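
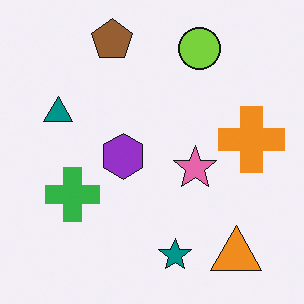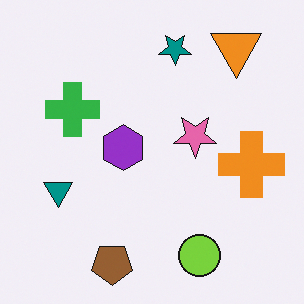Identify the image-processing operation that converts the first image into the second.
This is the original image flipped vertically (top ↔ bottom).

The brown pentagon is in the top of the first image and the bottom of the second — shapes on opposite sides of the horizontal midline have swapped in a mirror flip.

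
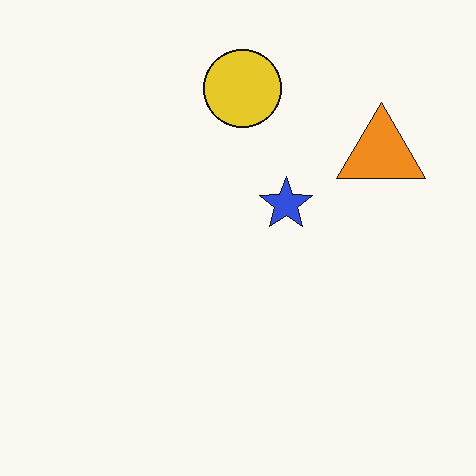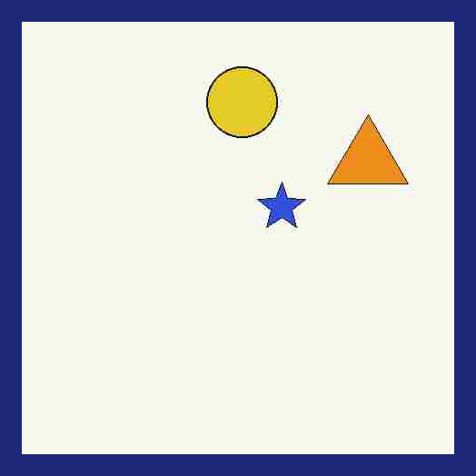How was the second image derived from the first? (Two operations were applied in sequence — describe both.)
The transformation is: heavily JPEG-compressed with obvious blocking artifacts, then framed with a navy border.

Blocky 8×8 compression artifacts appear around shape edges and the flat background shows ringing — characteristic JPEG degradation. A solid navy frame runs around the edge of the second image, with the content slightly shrunk inside it.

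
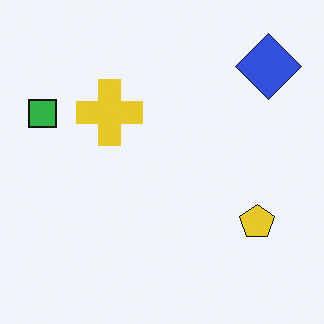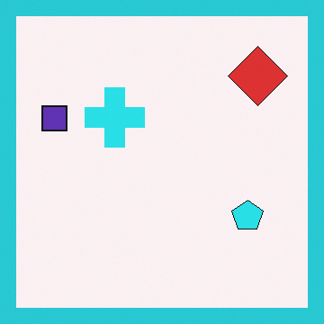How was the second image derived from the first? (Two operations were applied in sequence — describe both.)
This is the original image hue-shifted by a moderate amount, then framed with a cyan border.

Every shape's color has rotated by the same amount around the hue wheel — a uniform hue shift. A solid cyan frame runs around the edge of the second image, with the content slightly shrunk inside it.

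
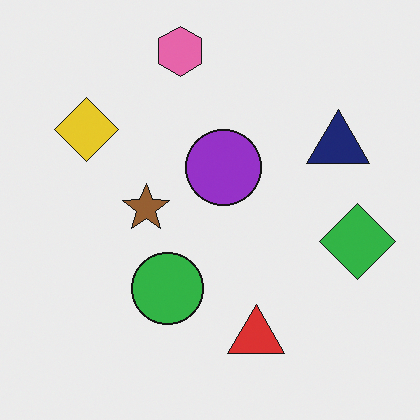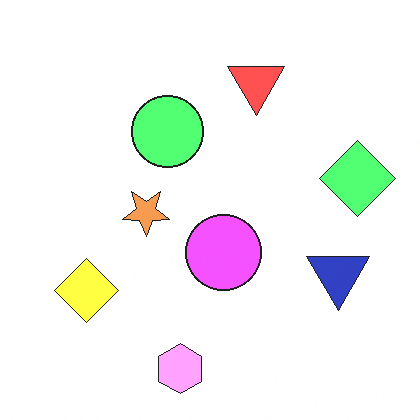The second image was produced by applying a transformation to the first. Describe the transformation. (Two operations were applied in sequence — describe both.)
It was flipped vertically (top ↔ bottom), then noticeably brightened.

The pink hexagon is in the top of the first image and the bottom of the second — shapes on opposite sides of the horizontal midline have swapped in a mirror flip. Every pixel — background and shapes alike — is uniformly brightened.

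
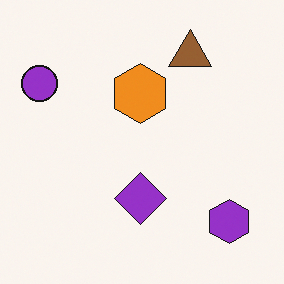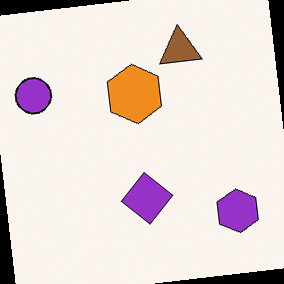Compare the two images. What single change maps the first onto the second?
The transformation is: rotated counter-clockwise by a few degrees.

Every shape is tilted by the same angle and the image corners show triangular fill wedges — a whole-image rotation by a non-right angle.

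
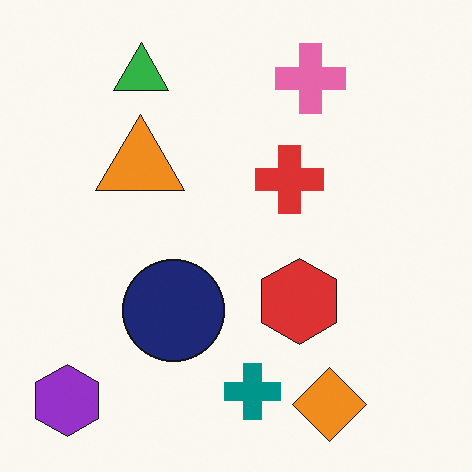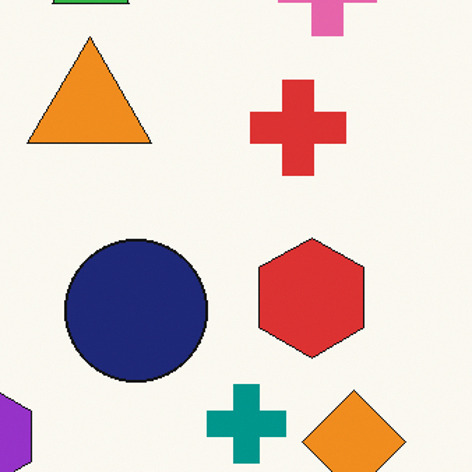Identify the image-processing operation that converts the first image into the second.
Cropped slightly and scaled back up.

The visible shapes are larger and the field of view is narrower; shapes near the original edges may be partly or wholly outside the frame — a crop-and-rescale.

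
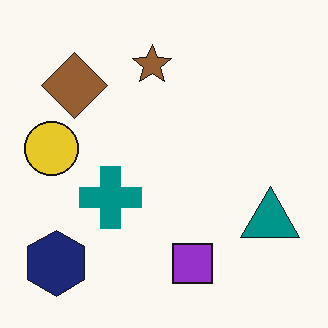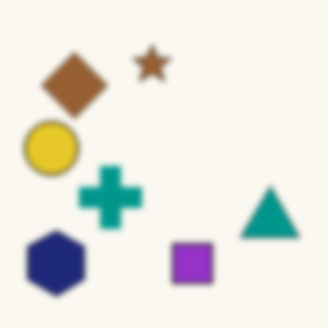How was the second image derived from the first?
The transformation is: noticeably gaussian-blurred.

Shape edges and outlines are uniformly softened across the whole image.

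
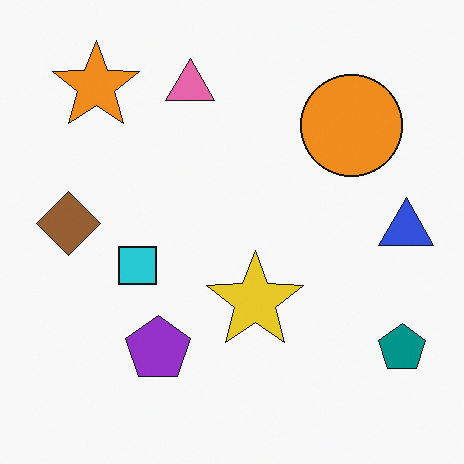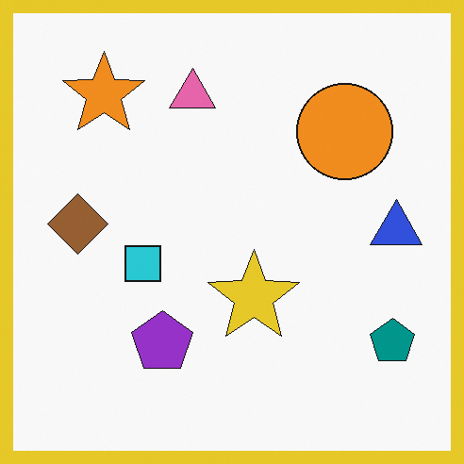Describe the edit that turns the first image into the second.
It was framed with a yellow border.

A solid yellow frame runs around the edge of the second image, with the content slightly shrunk inside it.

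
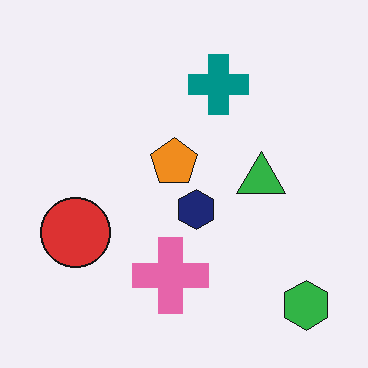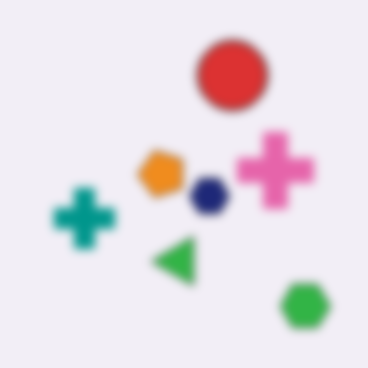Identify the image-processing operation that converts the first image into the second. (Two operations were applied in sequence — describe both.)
It was transposed (reflected across the top-left ↔ bottom-right diagonal), then moderately blurred.

Shapes have swapped their row and column positions — what was in the top-right is now in the bottom-left — a diagonal reflection. Shape edges and outlines are uniformly softened across the whole image.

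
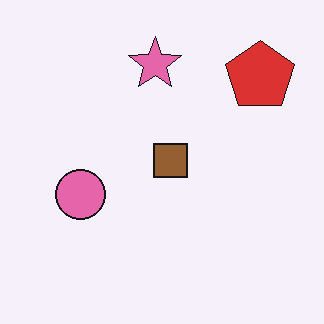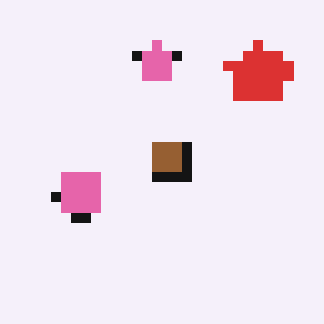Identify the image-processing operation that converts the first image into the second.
The image was heavily pixelated into large blocks.

Shapes are reduced to large square blocks; fine edges and outlines are lost — a downscale-then-upscale (mosaic) effect.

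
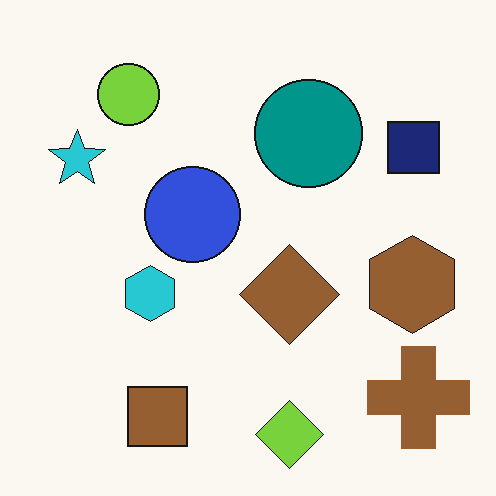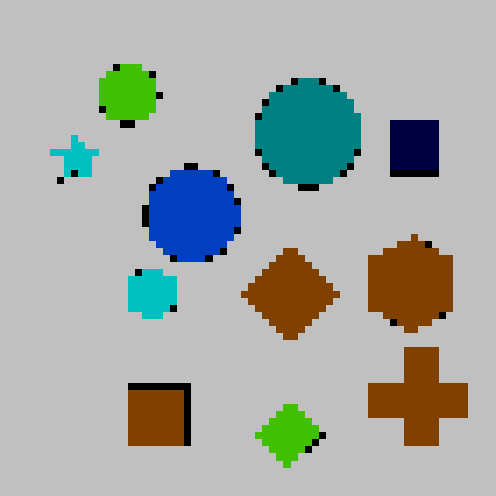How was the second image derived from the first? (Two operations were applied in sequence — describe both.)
The second image is the first moderately pixelated, then heavily posterized to just a handful of flat colors.

Shapes are reduced to large square blocks; fine edges and outlines are lost — a downscale-then-upscale (mosaic) effect. Each flat color has snapped to a coarser quantized level — most visibly, the near-white background has dropped to a flat grey.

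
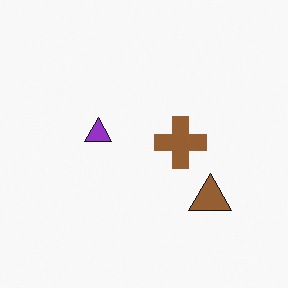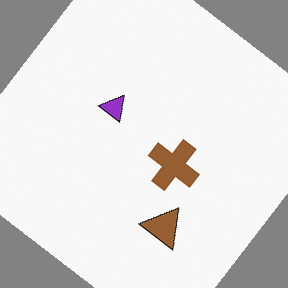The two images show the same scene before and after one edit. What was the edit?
It was rotated clockwise by a large amount — several tens of degrees.

Every shape is tilted by the same angle and the image corners show triangular fill wedges — a whole-image rotation by a non-right angle.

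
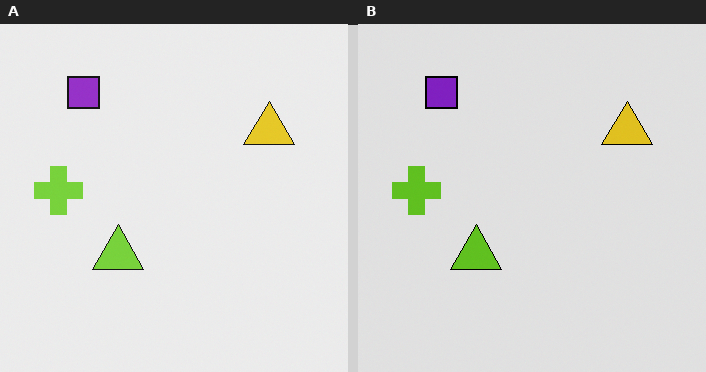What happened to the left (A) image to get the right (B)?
The transformation is: moderately posterized.

Each flat color has snapped to a coarser quantized level — most visibly, the near-white background has dropped to a flat grey.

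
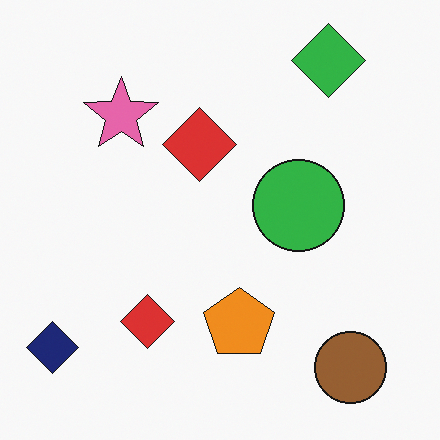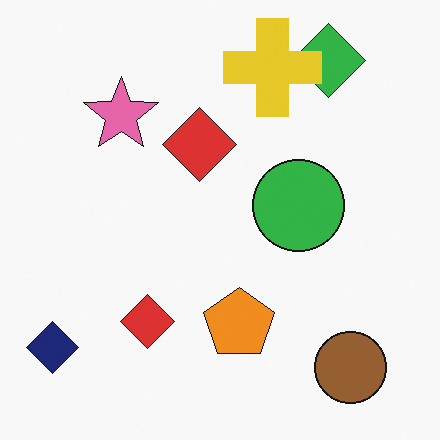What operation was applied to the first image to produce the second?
The transformation is: overlaid with an additional yellow cross.

A yellow cross appears in the second image that is absent from the first.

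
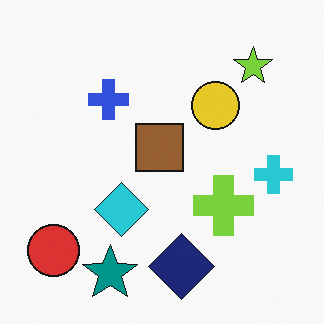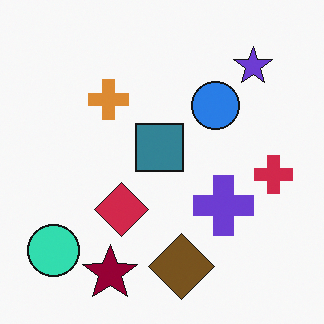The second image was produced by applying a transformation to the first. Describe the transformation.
Hue-shifted by a large amount.

Every shape's color has rotated by the same amount around the hue wheel — a uniform hue shift.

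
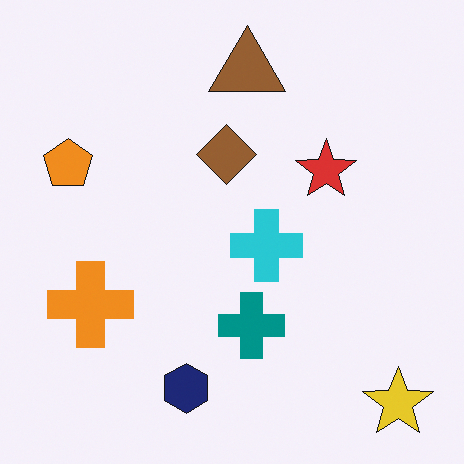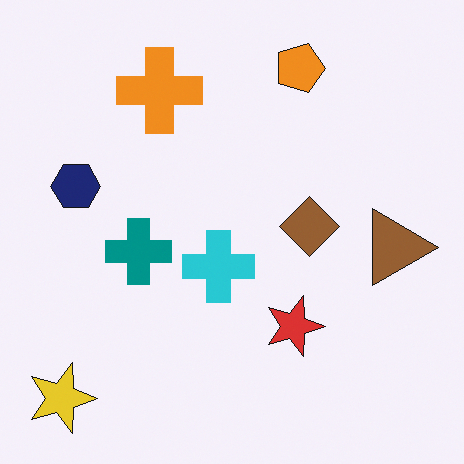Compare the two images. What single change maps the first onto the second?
This is the original image rotated 90° clockwise.

The yellow star sits in the bottom-right of the first image and the bottom-left of the second — consistent with a whole-image 90° clockwise rotation.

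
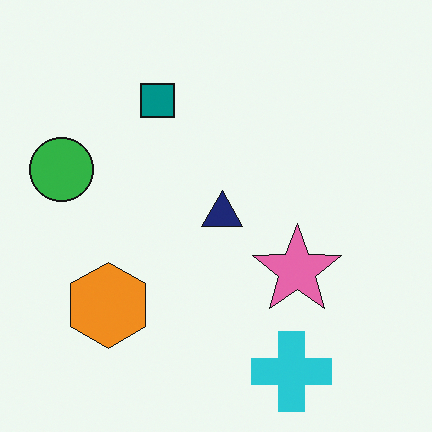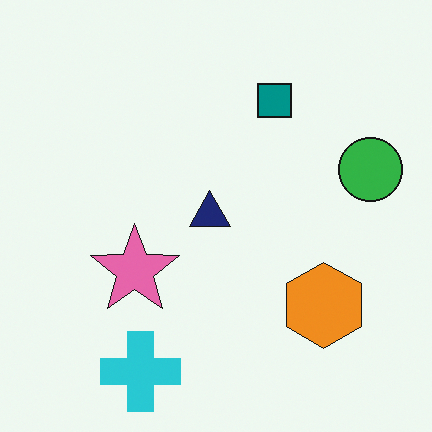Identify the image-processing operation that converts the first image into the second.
The second image is the first flipped horizontally (left ↔ right).

The green circle is in the left of the first image and the right of the second — shapes on opposite sides of the vertical midline have swapped in a mirror flip.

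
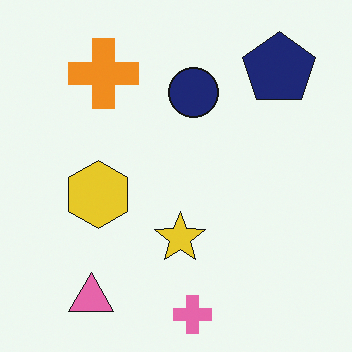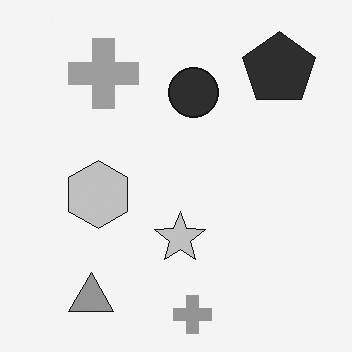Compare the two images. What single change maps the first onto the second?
It was converted to grayscale.

All color is removed — every shape is now a shade of grey.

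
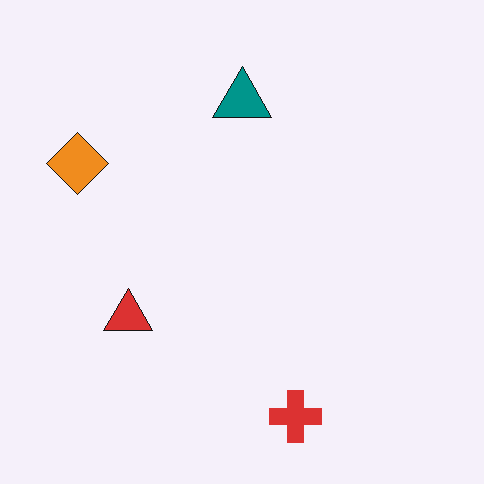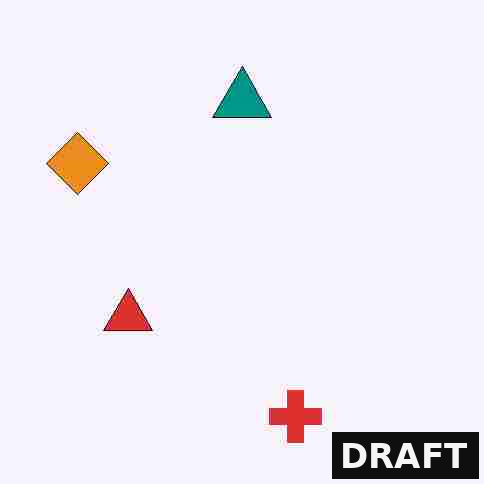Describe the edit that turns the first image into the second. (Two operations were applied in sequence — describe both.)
The image was heavily JPEG-compressed with obvious blocking artifacts, then watermarked with the text "DRAFT" in the lower-right corner.

Blocky 8×8 compression artifacts appear around shape edges and the flat background shows ringing — characteristic JPEG degradation. A dark label reading "DRAFT" appears in the lower-right corner.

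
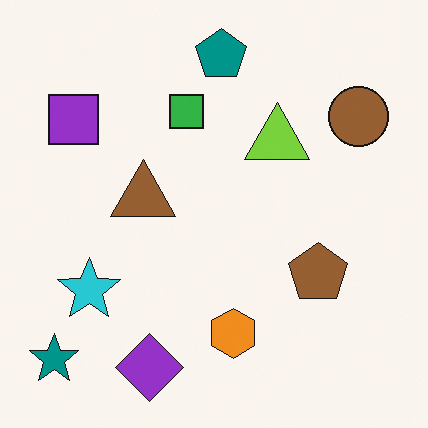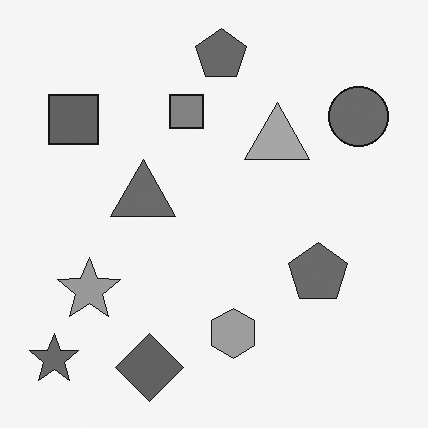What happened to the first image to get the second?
It was converted to grayscale.

All color is removed — every shape is now a shade of grey.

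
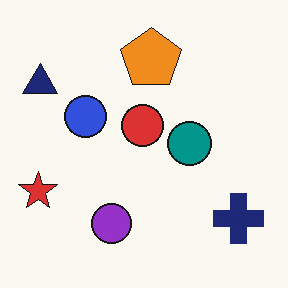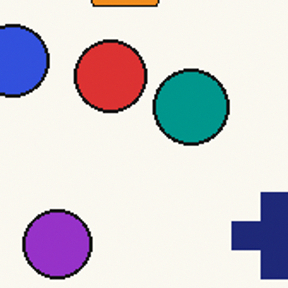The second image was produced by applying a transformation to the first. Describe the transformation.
The second image is the first cropped to a noticeably smaller region and rescaled.

The visible shapes are larger and the field of view is narrower; shapes near the original edges may be partly or wholly outside the frame — a crop-and-rescale.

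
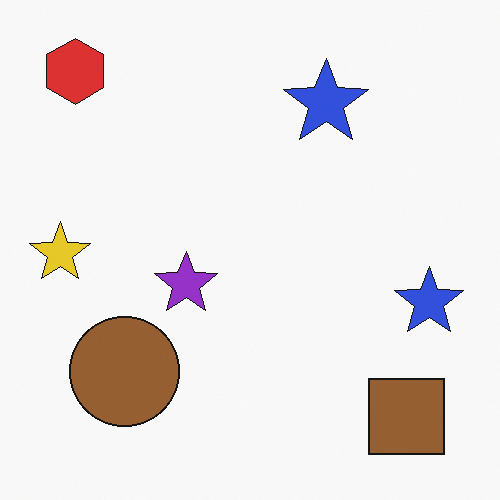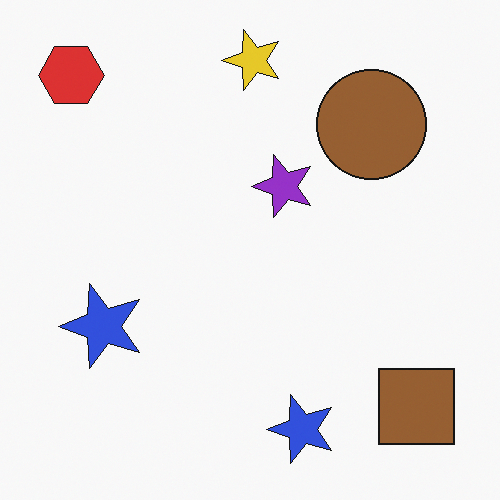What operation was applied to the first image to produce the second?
It was transposed (reflected across the top-left ↔ bottom-right diagonal).

Shapes have swapped their row and column positions — what was in the top-right is now in the bottom-left — a diagonal reflection.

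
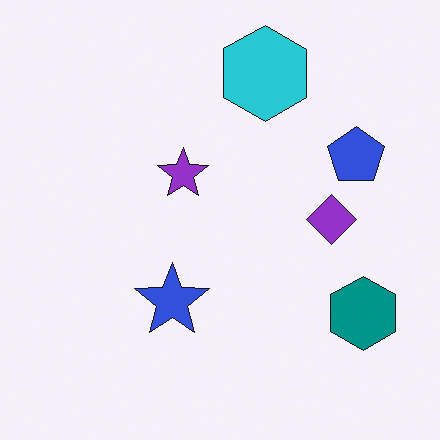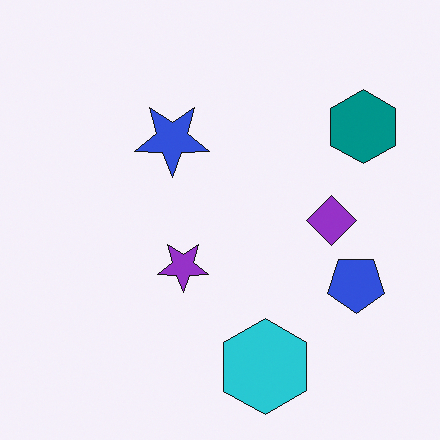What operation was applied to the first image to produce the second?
The transformation is: flipped vertically (top ↔ bottom).

The cyan hexagon is in the top of the first image and the bottom of the second — shapes on opposite sides of the horizontal midline have swapped in a mirror flip.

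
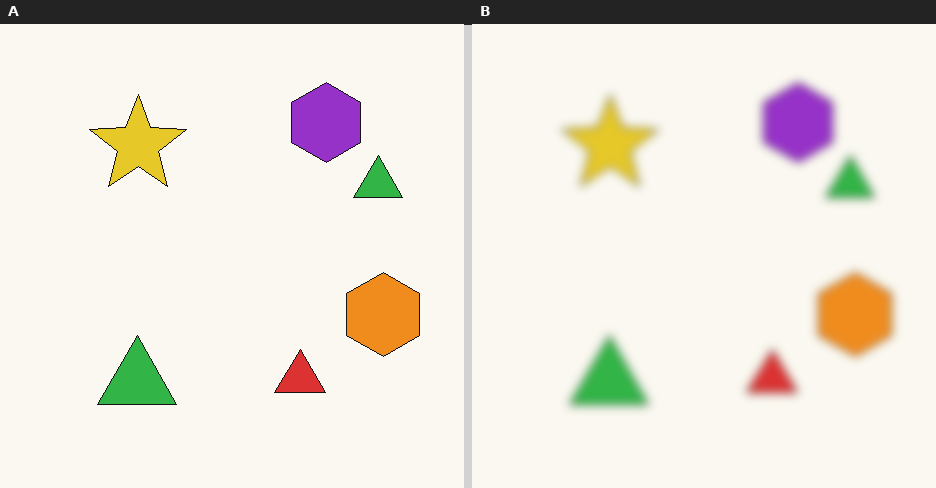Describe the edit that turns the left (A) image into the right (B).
The right (B) image is the left (A) noticeably gaussian-blurred.

Shape edges and outlines are uniformly softened across the whole image.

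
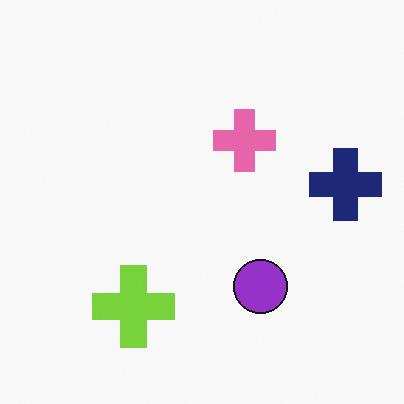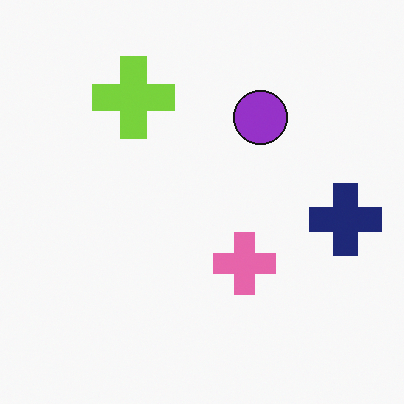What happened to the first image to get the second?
The image was flipped vertically (top ↔ bottom).

The lime cross is in the bottom-left of the first image and the top-left of the second — shapes on opposite sides of the horizontal midline have swapped in a mirror flip.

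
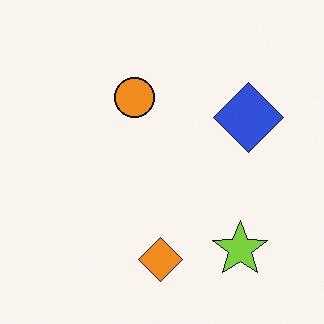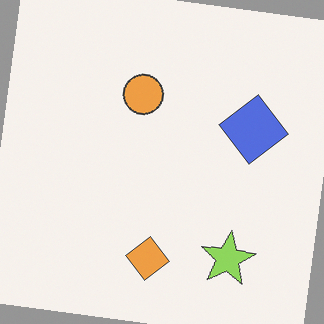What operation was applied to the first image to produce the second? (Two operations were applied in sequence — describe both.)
Rotated clockwise by a small amount, then given slightly reduced contrast.

Every shape is tilted by the same angle and the image corners show triangular fill wedges — a whole-image rotation by a non-right angle. Tones are pushed toward mid-grey across the whole image — a global contrast change.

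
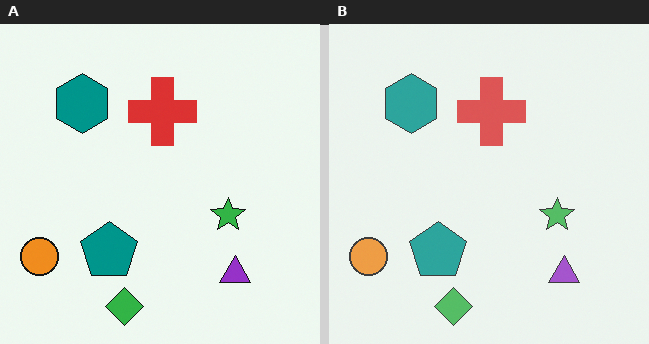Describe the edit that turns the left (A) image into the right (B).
The right (B) image is the left (A) given slightly reduced contrast.

Tones are pushed toward mid-grey across the whole image — a global contrast change.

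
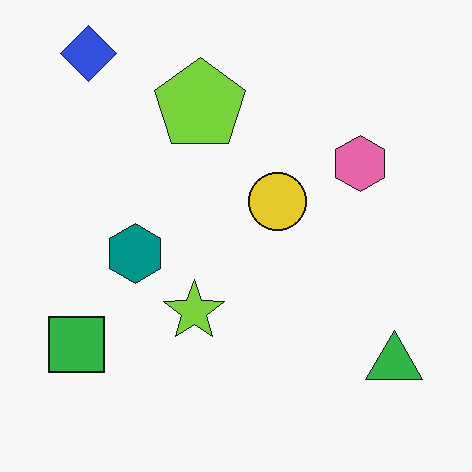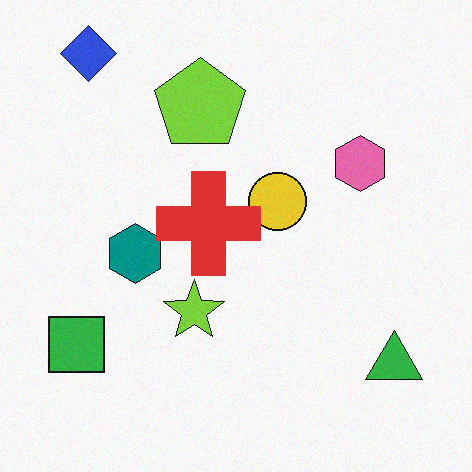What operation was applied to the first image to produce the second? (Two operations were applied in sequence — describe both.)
The image was degraded with a light layer of grain, then overlaid with an additional red cross.

Random speckle covers the whole image, including the flat background. A red cross appears in the second image that is absent from the first.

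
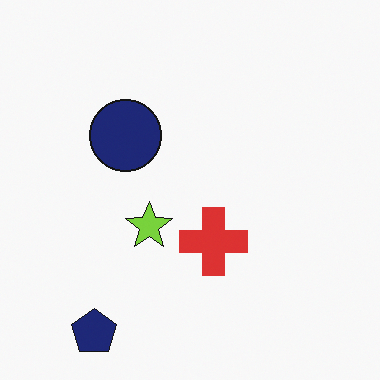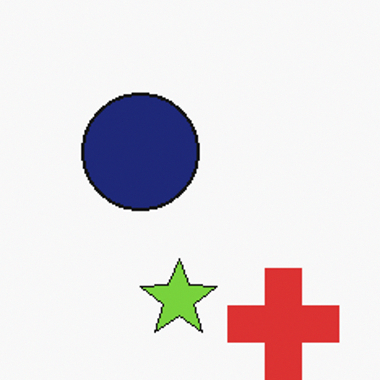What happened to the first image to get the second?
Cropped tightly and scaled back up.

The visible shapes are larger and the field of view is narrower; shapes near the original edges may be partly or wholly outside the frame — a crop-and-rescale.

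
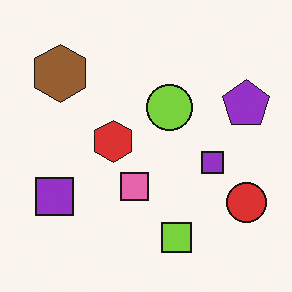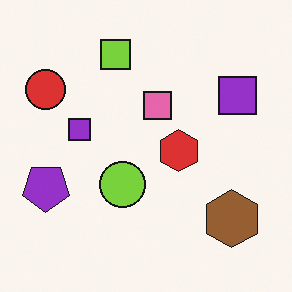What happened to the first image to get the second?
Rotated 180°.

The red circle sits in the bottom-right of the first image and the top-left of the second — consistent with a whole-image 180° rotation.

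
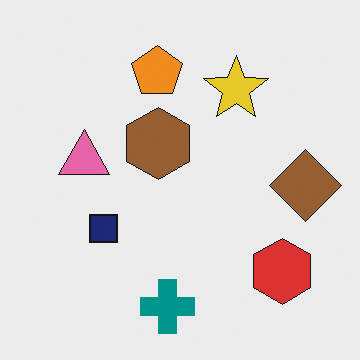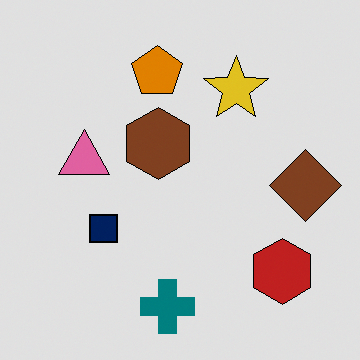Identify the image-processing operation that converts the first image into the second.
This is the original image moderately posterized.

Each flat color has snapped to a coarser quantized level — most visibly, the near-white background has dropped to a flat grey.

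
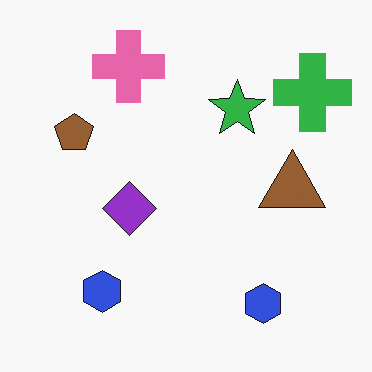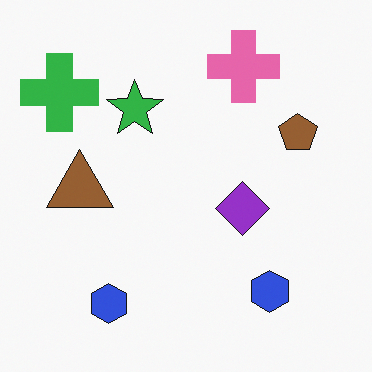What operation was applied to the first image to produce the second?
It was flipped horizontally (left ↔ right).

The green cross is in the top-right of the first image and the top-left of the second — shapes on opposite sides of the vertical midline have swapped in a mirror flip.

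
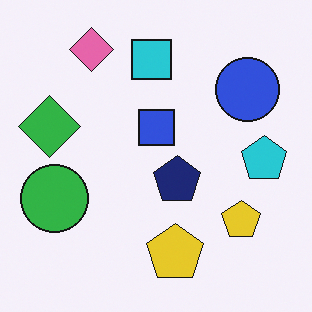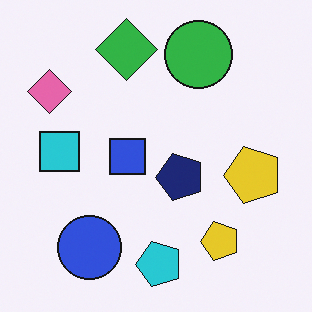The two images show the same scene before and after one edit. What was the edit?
The image was transposed (reflected across the top-left ↔ bottom-right diagonal).

Shapes have swapped their row and column positions — what was in the top-right is now in the bottom-left — a diagonal reflection.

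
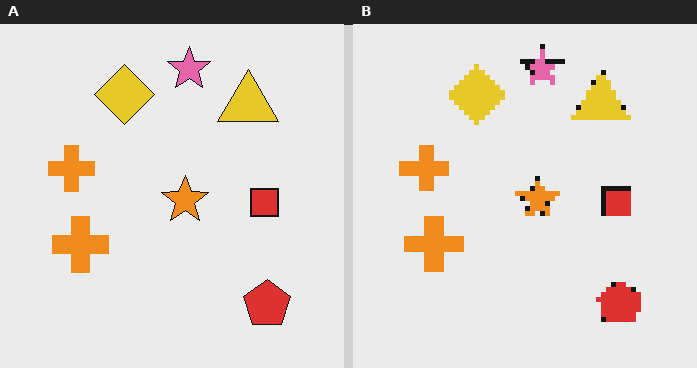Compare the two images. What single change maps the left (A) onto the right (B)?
The image was mildly pixelated.

Shapes are reduced to large square blocks; fine edges and outlines are lost — a downscale-then-upscale (mosaic) effect.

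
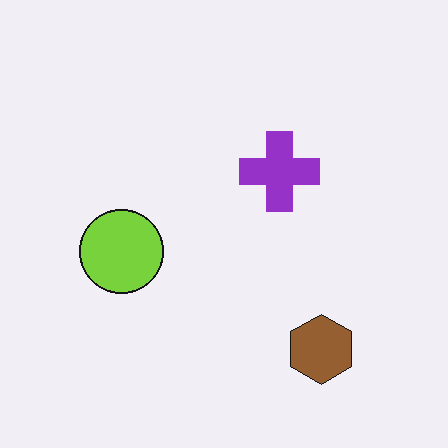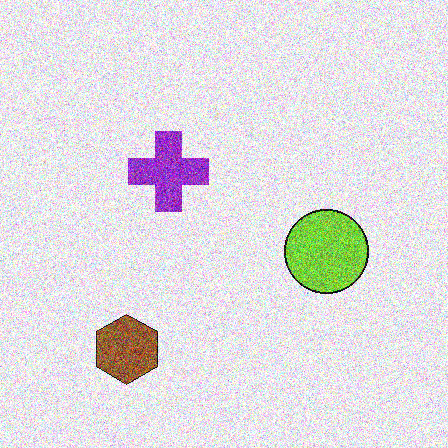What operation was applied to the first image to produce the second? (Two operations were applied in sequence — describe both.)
It was flipped horizontally (left ↔ right), then degraded with a thick layer of grain.

The lime circle is in the left of the first image and the right of the second — shapes on opposite sides of the vertical midline have swapped in a mirror flip. Random speckle covers the whole image, including the flat background.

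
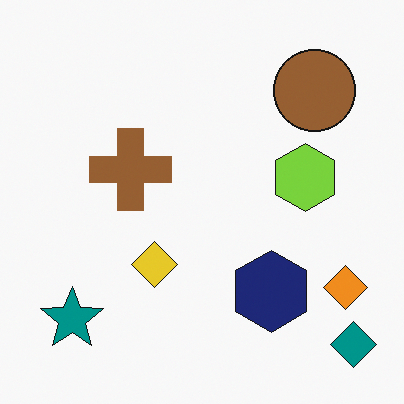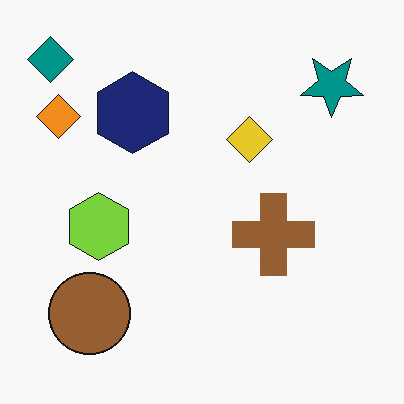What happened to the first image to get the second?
This is the original image rotated 180°.

The teal diamond sits in the bottom-right of the first image and the top-left of the second — consistent with a whole-image 180° rotation.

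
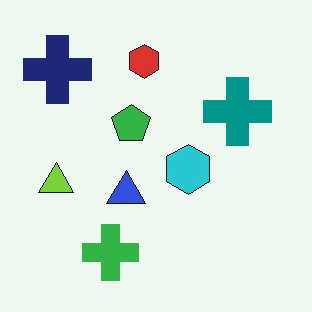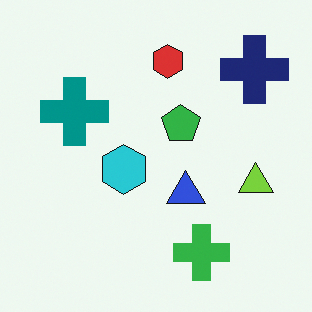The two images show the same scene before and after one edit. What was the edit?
The transformation is: flipped horizontally (left ↔ right).

The lime triangle is in the left of the first image and the right of the second — shapes on opposite sides of the vertical midline have swapped in a mirror flip.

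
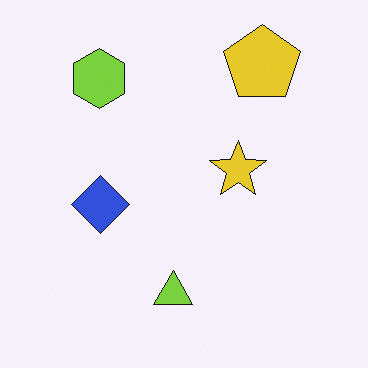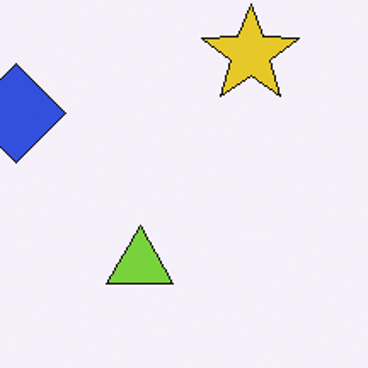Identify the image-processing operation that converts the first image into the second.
The second image is the first cropped tightly and scaled back up.

The visible shapes are larger and the field of view is narrower; shapes near the original edges may be partly or wholly outside the frame — a crop-and-rescale.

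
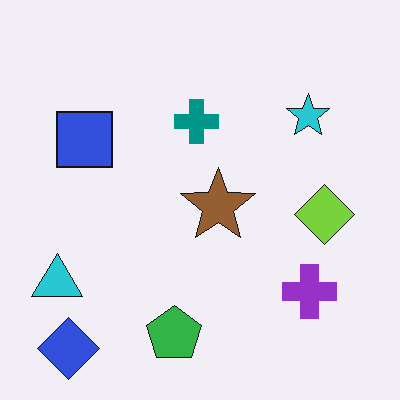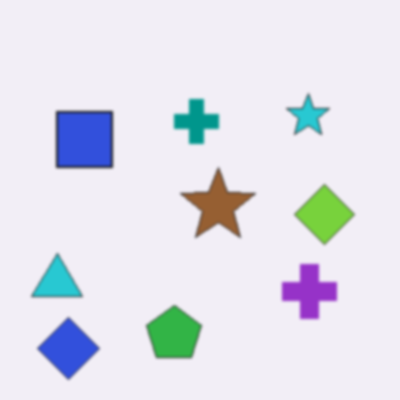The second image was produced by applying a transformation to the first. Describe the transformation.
The image was slightly softened.

Shape edges and outlines are uniformly softened across the whole image.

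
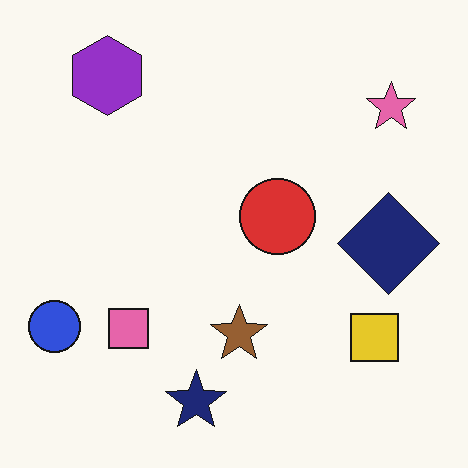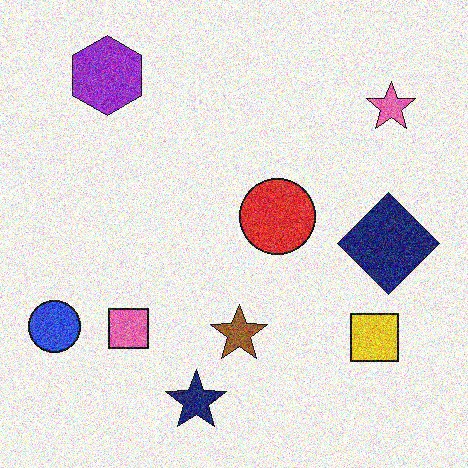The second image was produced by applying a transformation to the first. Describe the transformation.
The transformation is: degraded with strong gaussian noise.

Random speckle covers the whole image, including the flat background.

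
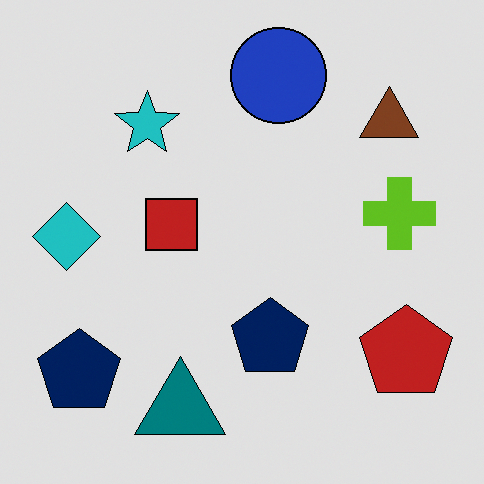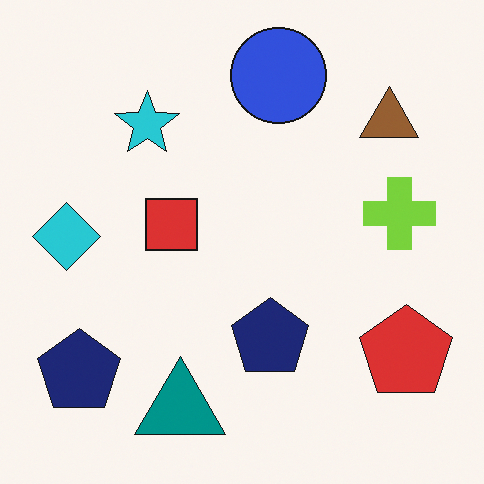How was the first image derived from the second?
The first image is the second moderately posterized.

Each flat color has snapped to a coarser quantized level — most visibly, the near-white background has dropped to a flat grey.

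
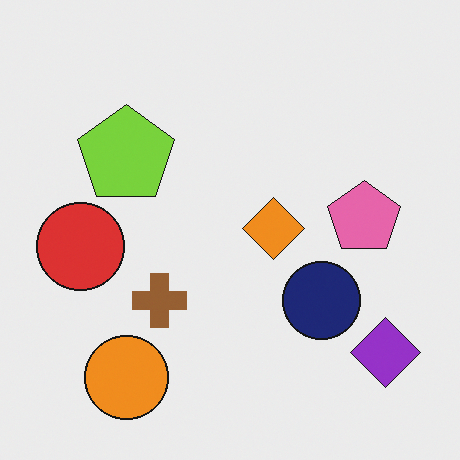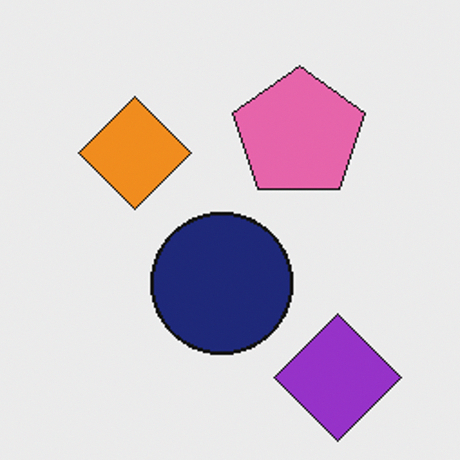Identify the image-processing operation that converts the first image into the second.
The second image is the first cropped to a noticeably smaller region and rescaled.

The visible shapes are larger and the field of view is narrower; shapes near the original edges may be partly or wholly outside the frame — a crop-and-rescale.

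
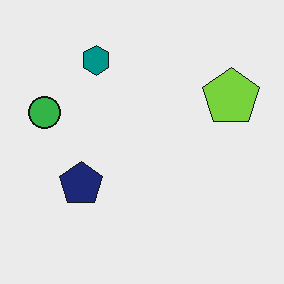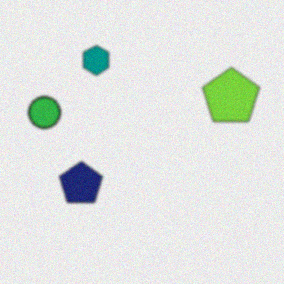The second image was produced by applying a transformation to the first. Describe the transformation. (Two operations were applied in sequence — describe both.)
The transformation is: lightly blurred, then degraded with subtle gaussian noise.

Shape edges and outlines are uniformly softened across the whole image. Random speckle covers the whole image, including the flat background.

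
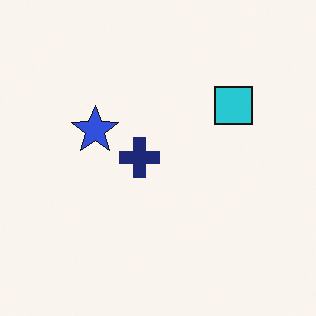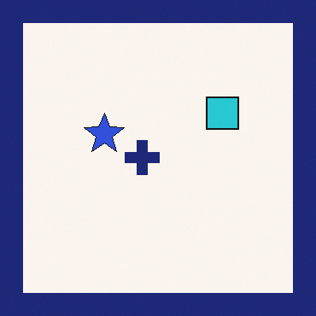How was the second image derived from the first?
The transformation is: framed with a navy border.

A solid navy frame runs around the edge of the second image, with the content slightly shrunk inside it.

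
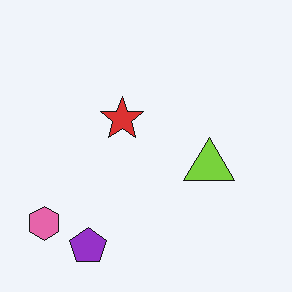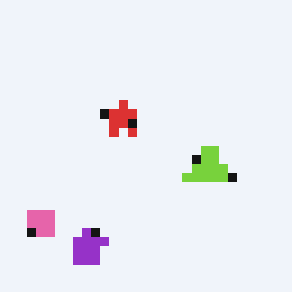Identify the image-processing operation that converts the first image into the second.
This is the original image heavily pixelated into large blocks.

Shapes are reduced to large square blocks; fine edges and outlines are lost — a downscale-then-upscale (mosaic) effect.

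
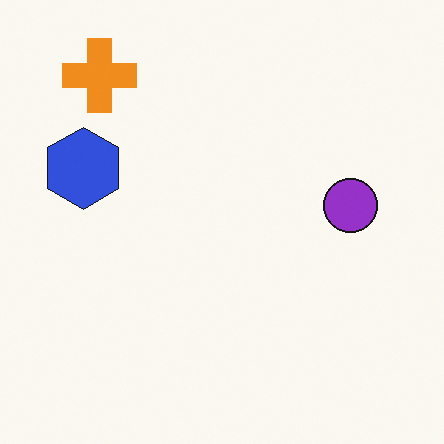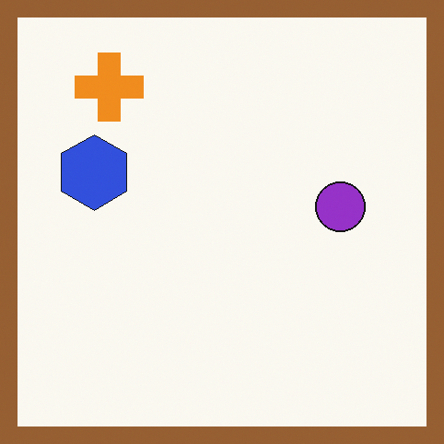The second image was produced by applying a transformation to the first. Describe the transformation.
The second image is the first framed with a brown border.

A solid brown frame runs around the edge of the second image, with the content slightly shrunk inside it.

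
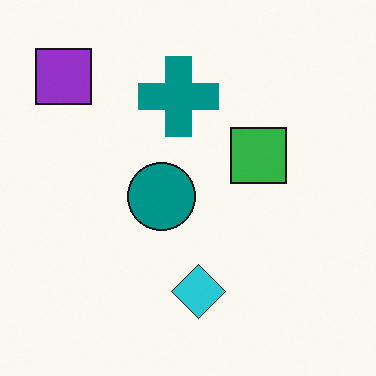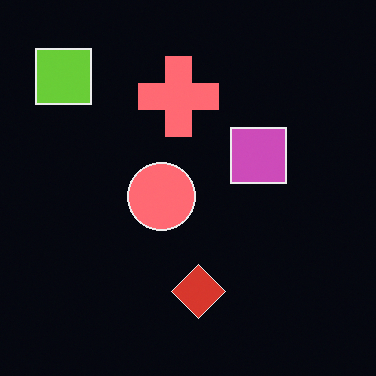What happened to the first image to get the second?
It was color-inverted (negative).

The light background has become dark and every shape's color is its complement — a photographic negative.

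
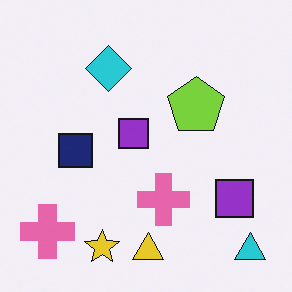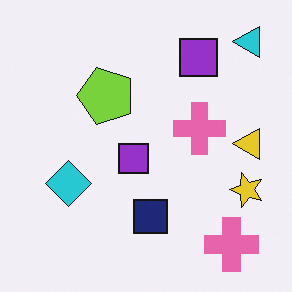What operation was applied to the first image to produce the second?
The second image is the first rotated 90° counter-clockwise.

The cyan triangle sits in the bottom-right of the first image and the top-right of the second — consistent with a whole-image 90° counter-clockwise rotation.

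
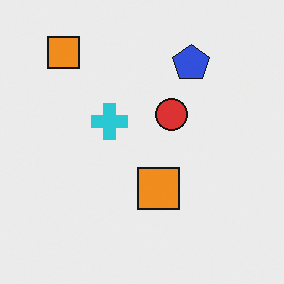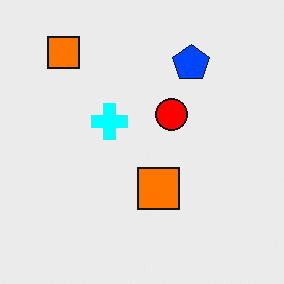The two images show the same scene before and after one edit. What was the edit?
The transformation is: made much more vivid (saturation change).

All colors are more vivid — a global saturation change.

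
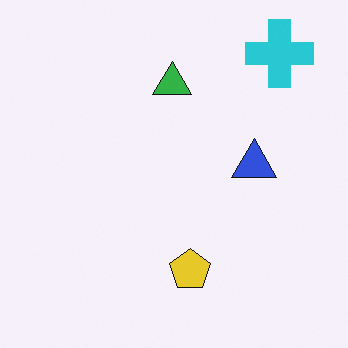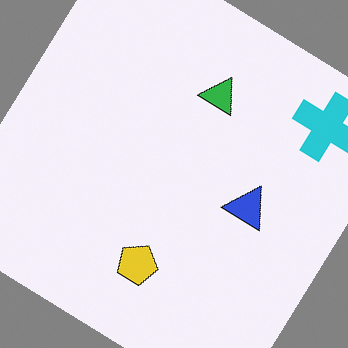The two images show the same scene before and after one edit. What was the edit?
The second image is the first rotated clockwise by a large amount — several tens of degrees.

Every shape is tilted by the same angle and the image corners show triangular fill wedges — a whole-image rotation by a non-right angle.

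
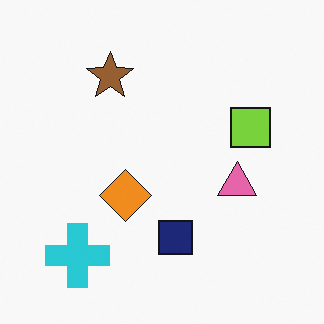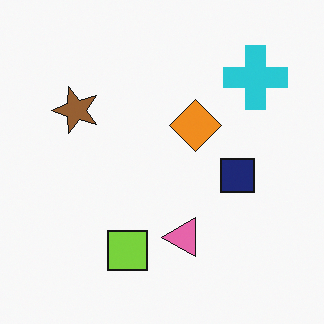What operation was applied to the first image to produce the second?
This is the original image transposed (reflected across the top-left ↔ bottom-right diagonal).

Shapes have swapped their row and column positions — what was in the top-right is now in the bottom-left — a diagonal reflection.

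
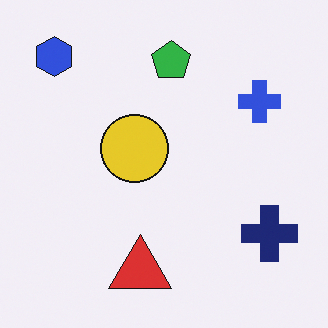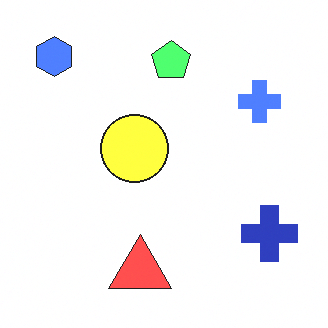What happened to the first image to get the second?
Brightened a lot.

Every pixel — background and shapes alike — is uniformly brightened.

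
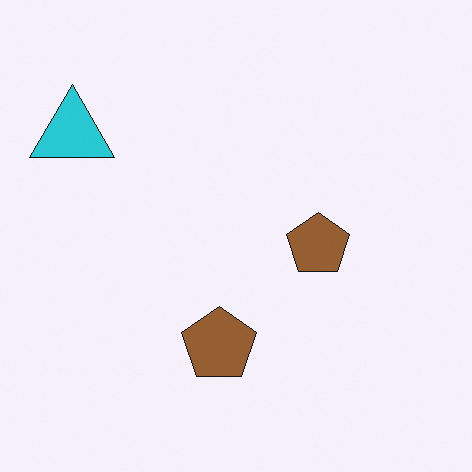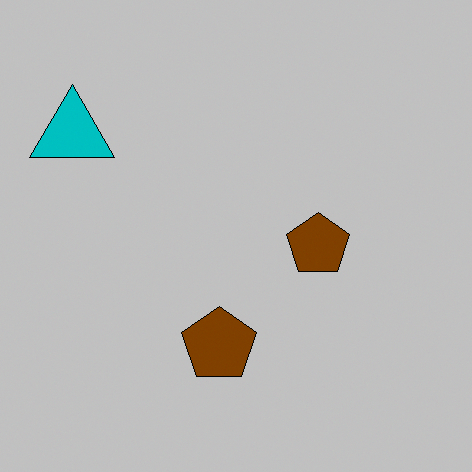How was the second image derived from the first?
It was heavily posterized to just a handful of flat colors.

Each flat color has snapped to a coarser quantized level — most visibly, the near-white background has dropped to a flat grey.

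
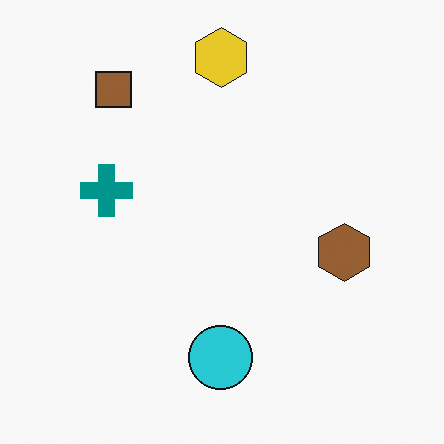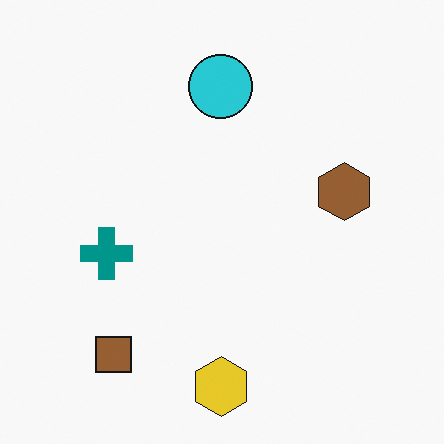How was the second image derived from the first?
The second image is the first flipped vertically (top ↔ bottom).

The yellow hexagon is in the top of the first image and the bottom of the second — shapes on opposite sides of the horizontal midline have swapped in a mirror flip.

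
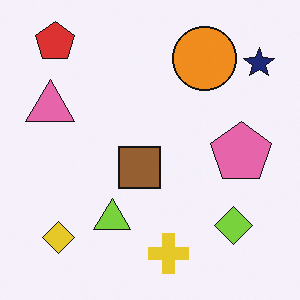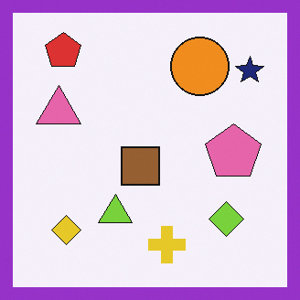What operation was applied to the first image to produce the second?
The transformation is: framed with a purple border.

A solid purple frame runs around the edge of the second image, with the content slightly shrunk inside it.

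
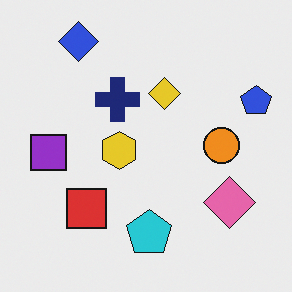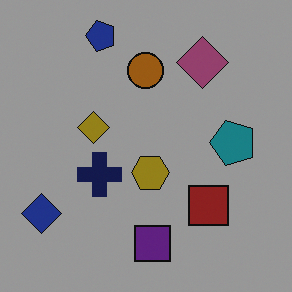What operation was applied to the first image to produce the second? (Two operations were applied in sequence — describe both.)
The transformation is: rotated 90° counter-clockwise, then noticeably darkened.

The blue diamond sits in the top-left of the first image and the bottom-left of the second — consistent with a whole-image 90° counter-clockwise rotation. Every pixel — background and shapes alike — is uniformly darkened.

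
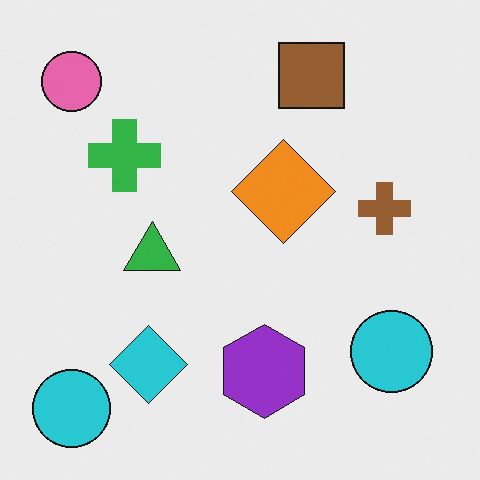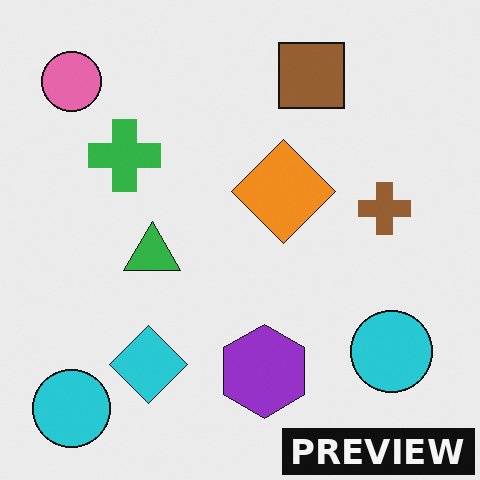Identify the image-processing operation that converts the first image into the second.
Watermarked with the text "PREVIEW" in the lower-right corner.

A dark label reading "PREVIEW" appears in the lower-right corner.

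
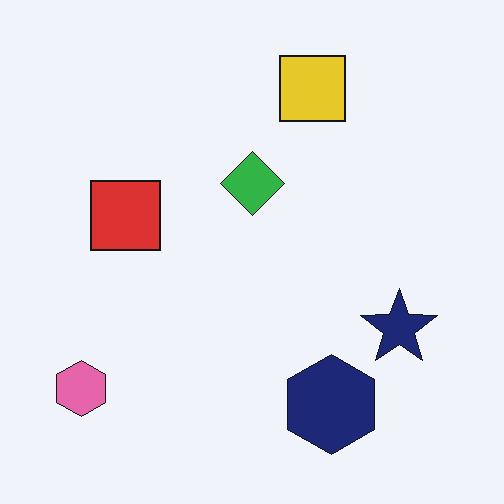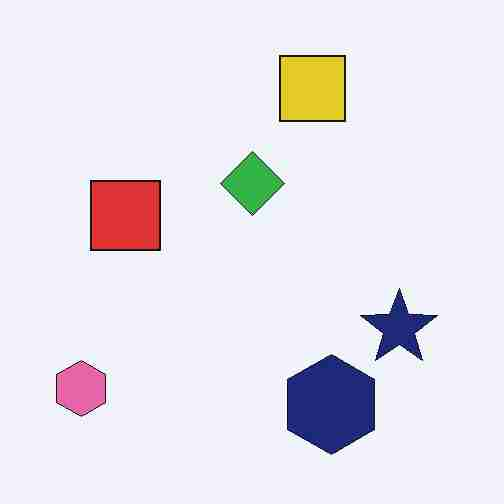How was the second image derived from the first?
The image was degraded with heavy JPEG compression.

Blocky 8×8 compression artifacts appear around shape edges and the flat background shows ringing — characteristic JPEG degradation.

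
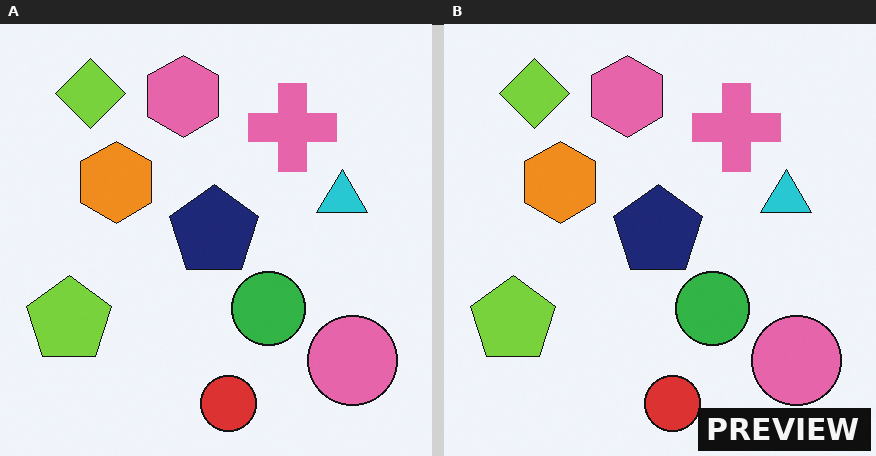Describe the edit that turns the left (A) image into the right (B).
The transformation is: watermarked with the text "PREVIEW" in the lower-right corner.

A dark label reading "PREVIEW" appears in the lower-right corner.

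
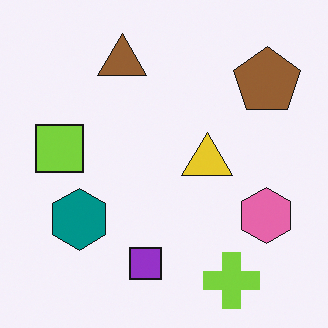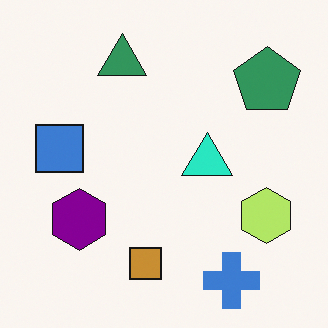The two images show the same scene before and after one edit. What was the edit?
This is the original image hue-shifted noticeably.

Every shape's color has rotated by the same amount around the hue wheel — a uniform hue shift.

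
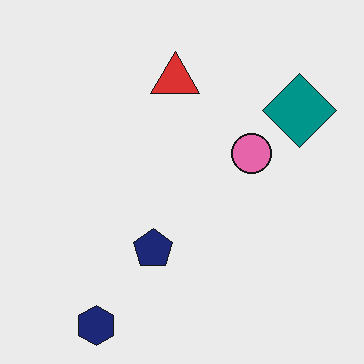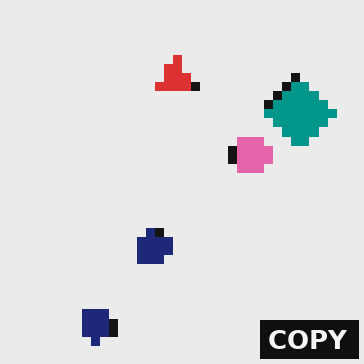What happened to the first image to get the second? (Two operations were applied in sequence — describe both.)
It was coarsely pixelated, then watermarked with the text "COPY" in the lower-right corner.

Shapes are reduced to large square blocks; fine edges and outlines are lost — a downscale-then-upscale (mosaic) effect. A dark label reading "COPY" appears in the lower-right corner.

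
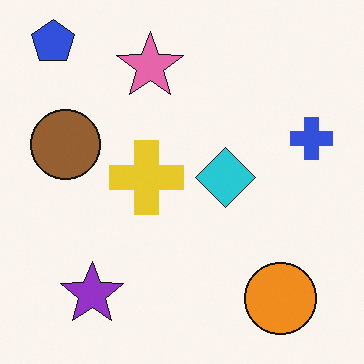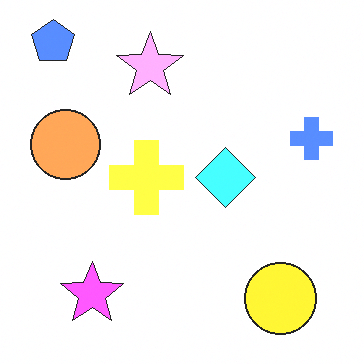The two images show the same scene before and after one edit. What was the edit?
Noticeably brightened.

Every pixel — background and shapes alike — is uniformly brightened.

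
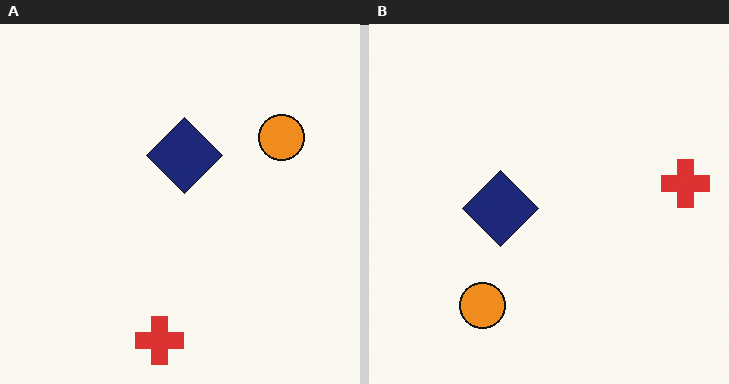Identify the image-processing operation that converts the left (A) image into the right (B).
The transformation is: transposed (reflected across the top-left ↔ bottom-right diagonal).

Shapes have swapped their row and column positions — what was in the top-right is now in the bottom-left — a diagonal reflection.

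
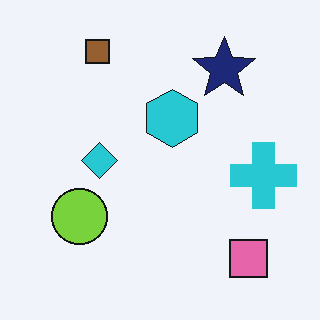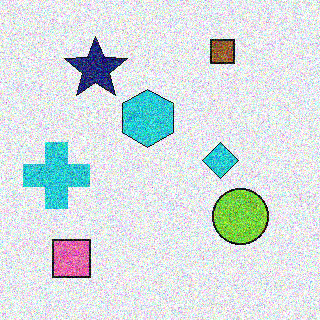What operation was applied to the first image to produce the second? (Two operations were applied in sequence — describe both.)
The transformation is: degraded with heavy additive noise, then flipped horizontally (left ↔ right).

Random speckle covers the whole image, including the flat background. The cyan cross is in the right of the first image and the left of the second — shapes on opposite sides of the vertical midline have swapped in a mirror flip.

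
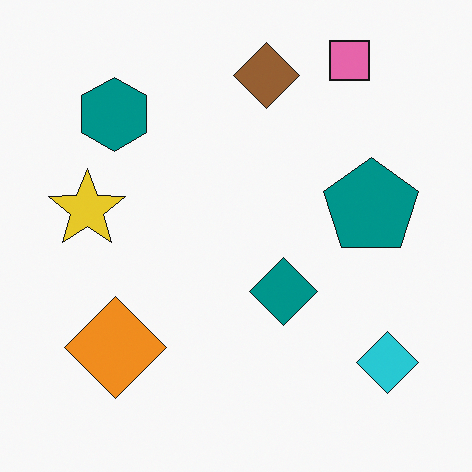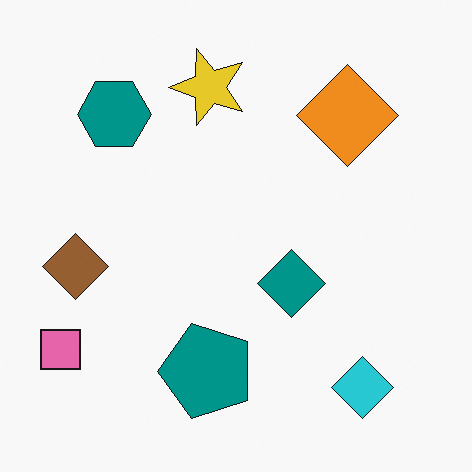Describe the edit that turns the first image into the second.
It was transposed (reflected across the top-left ↔ bottom-right diagonal).

Shapes have swapped their row and column positions — what was in the top-right is now in the bottom-left — a diagonal reflection.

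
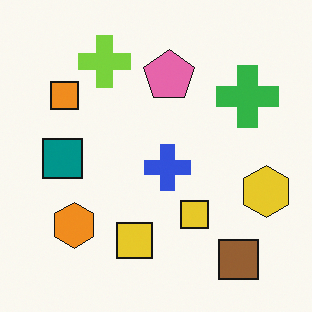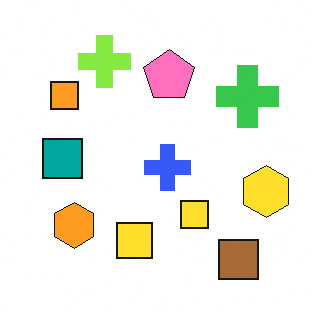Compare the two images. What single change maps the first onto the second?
The image was brightened a little.

Every pixel — background and shapes alike — is uniformly brightened.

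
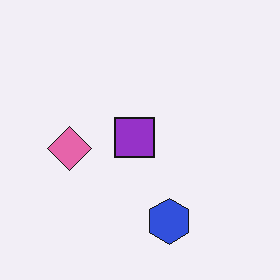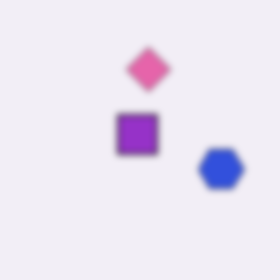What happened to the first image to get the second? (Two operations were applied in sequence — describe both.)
The image was transposed (reflected across the top-left ↔ bottom-right diagonal), then noticeably gaussian-blurred.

Shapes have swapped their row and column positions — what was in the top-right is now in the bottom-left — a diagonal reflection. Shape edges and outlines are uniformly softened across the whole image.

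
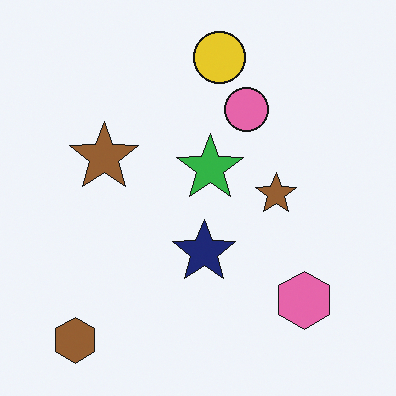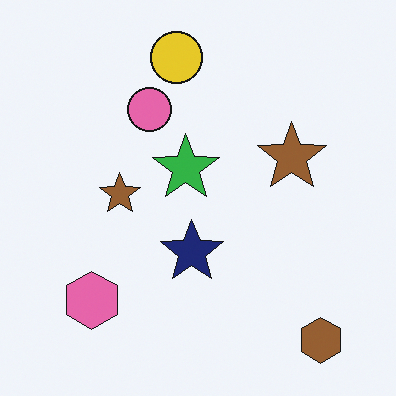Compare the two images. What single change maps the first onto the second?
Flipped horizontally (left ↔ right).

The brown hexagon is in the bottom-left of the first image and the bottom-right of the second — shapes on opposite sides of the vertical midline have swapped in a mirror flip.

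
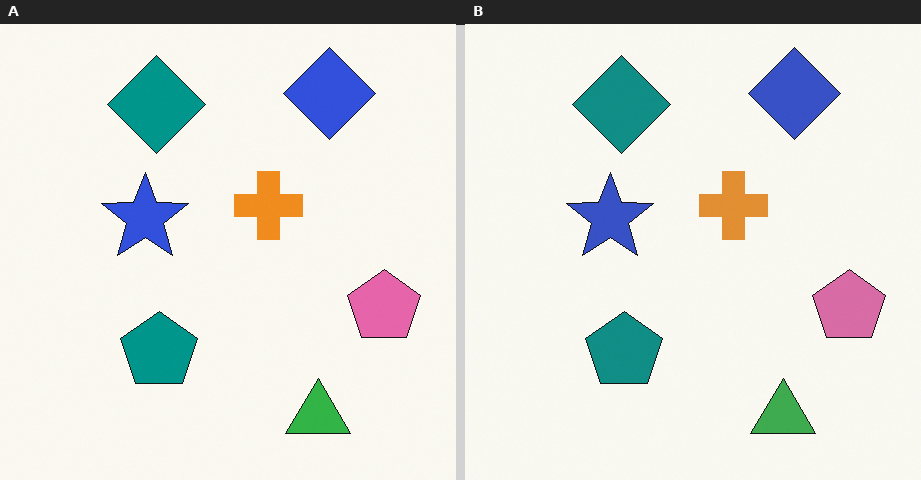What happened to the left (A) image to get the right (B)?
The right (B) image is the left (A) slightly desaturated.

All colors are more muted and greyish — a global saturation change.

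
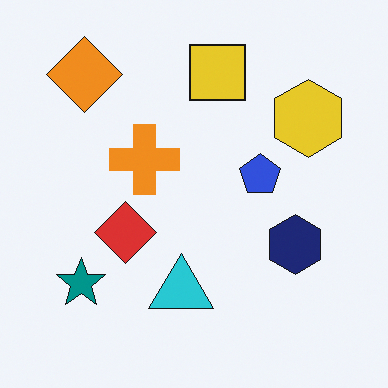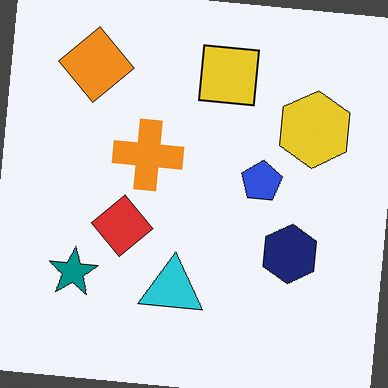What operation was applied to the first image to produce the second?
It was rotated clockwise by a slight angle.

Every shape is tilted by the same angle and the image corners show triangular fill wedges — a whole-image rotation by a non-right angle.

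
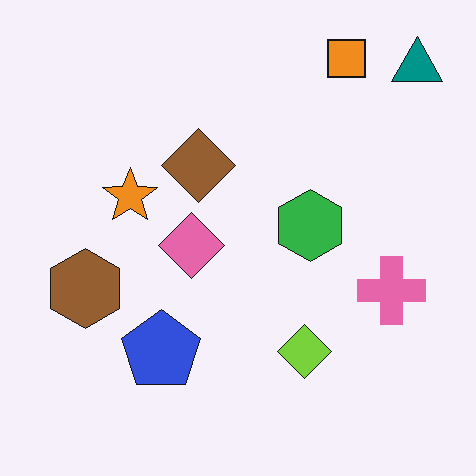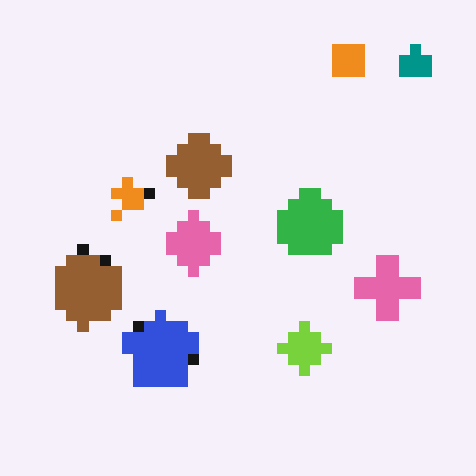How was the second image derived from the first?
The transformation is: heavily pixelated into large blocks.

Shapes are reduced to large square blocks; fine edges and outlines are lost — a downscale-then-upscale (mosaic) effect.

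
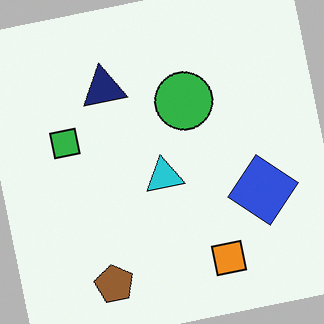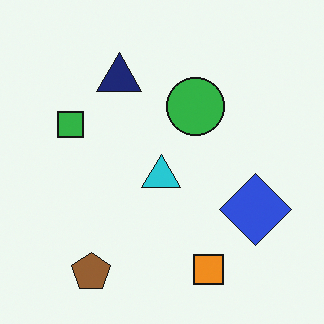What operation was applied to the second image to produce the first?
The transformation is: rotated counter-clockwise by a few degrees.

Every shape is tilted by the same angle and the image corners show triangular fill wedges — a whole-image rotation by a non-right angle.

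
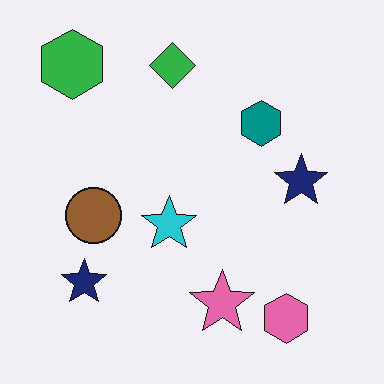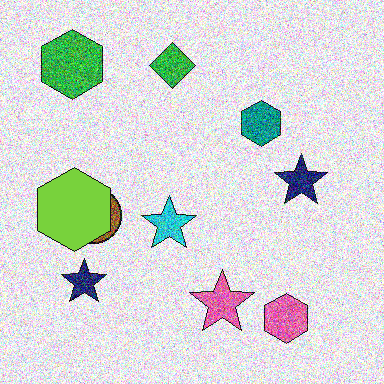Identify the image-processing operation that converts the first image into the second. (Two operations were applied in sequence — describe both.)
The image was degraded with heavy additive noise, then overlaid with an additional lime hexagon.

Random speckle covers the whole image, including the flat background. A lime hexagon appears in the second image that is absent from the first.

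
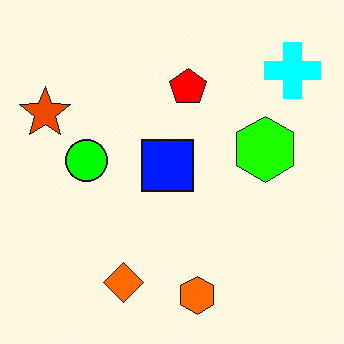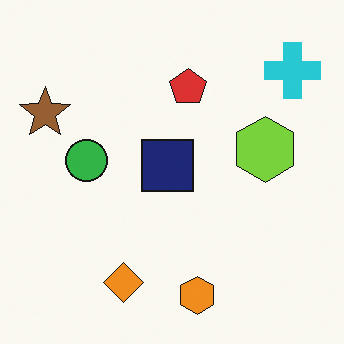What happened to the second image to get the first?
Heavily oversaturated.

All colors are more vivid — a global saturation change.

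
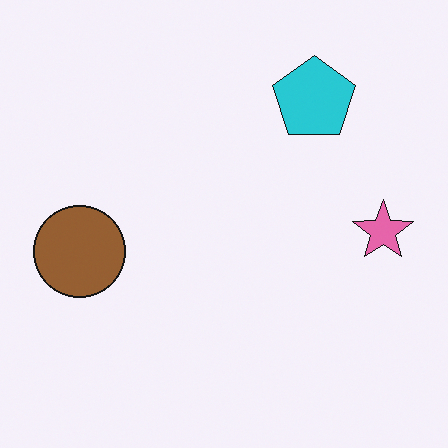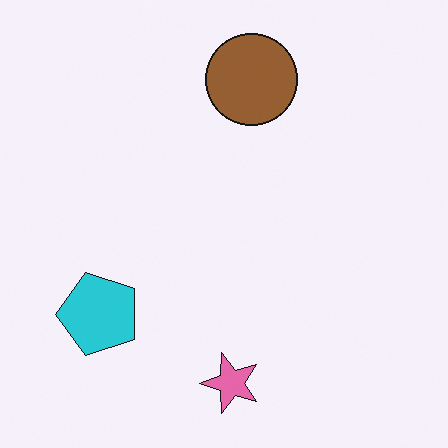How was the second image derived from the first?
Transposed (reflected across the top-left ↔ bottom-right diagonal).

Shapes have swapped their row and column positions — what was in the top-right is now in the bottom-left — a diagonal reflection.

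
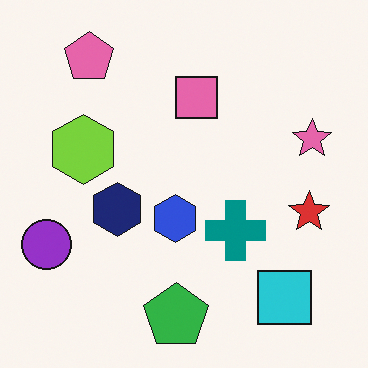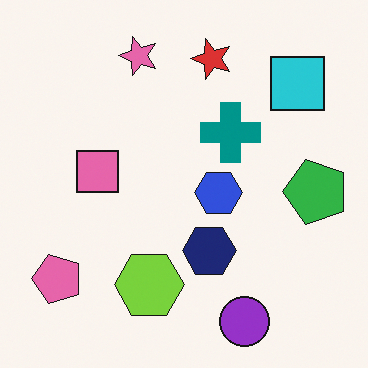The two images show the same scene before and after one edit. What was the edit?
It was rotated 90° counter-clockwise.

The pink pentagon sits in the top-left of the first image and the bottom-left of the second — consistent with a whole-image 90° counter-clockwise rotation.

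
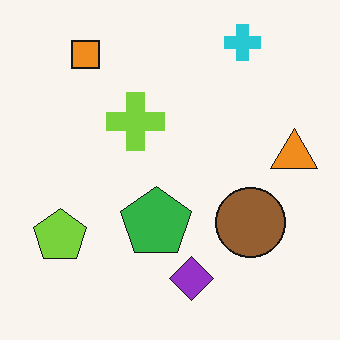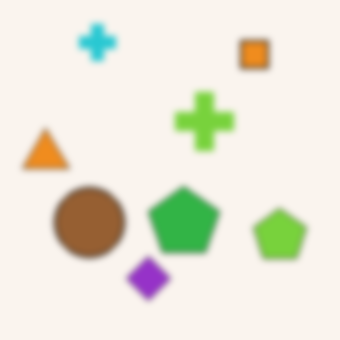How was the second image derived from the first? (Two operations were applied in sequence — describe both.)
This is the original image flipped horizontally (left ↔ right), then moderately blurred.

The orange triangle is in the right of the first image and the left of the second — shapes on opposite sides of the vertical midline have swapped in a mirror flip. Shape edges and outlines are uniformly softened across the whole image.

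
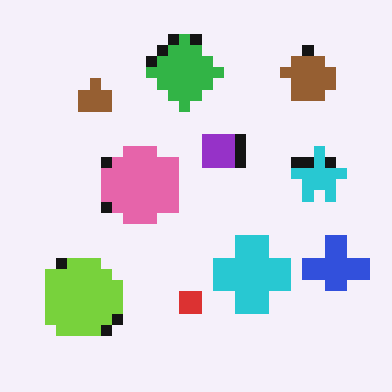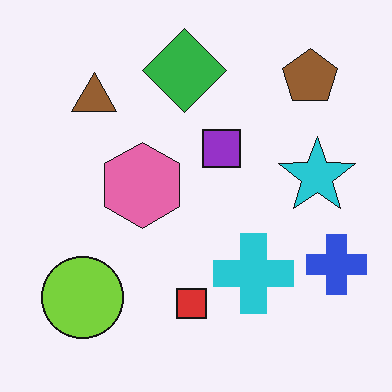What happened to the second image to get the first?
The transformation is: coarsely pixelated.

Shapes are reduced to large square blocks; fine edges and outlines are lost — a downscale-then-upscale (mosaic) effect.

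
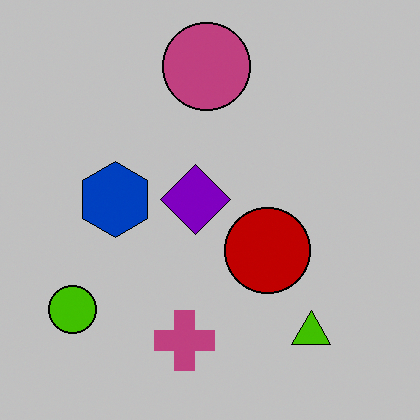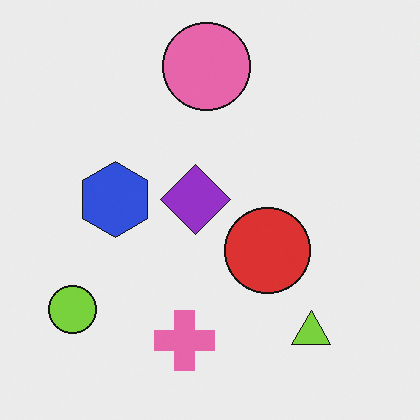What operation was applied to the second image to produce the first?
Aggressively posterized.

Each flat color has snapped to a coarser quantized level — most visibly, the near-white background has dropped to a flat grey.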